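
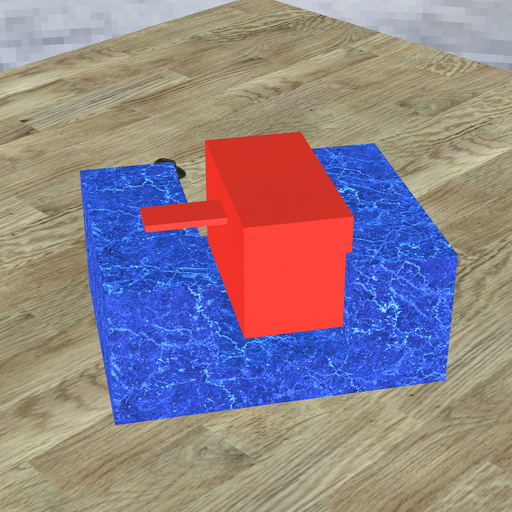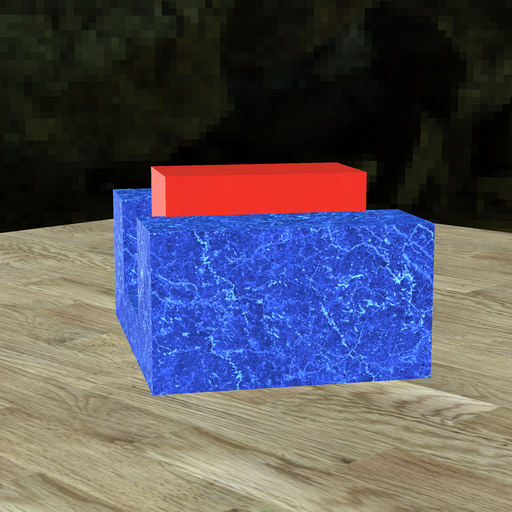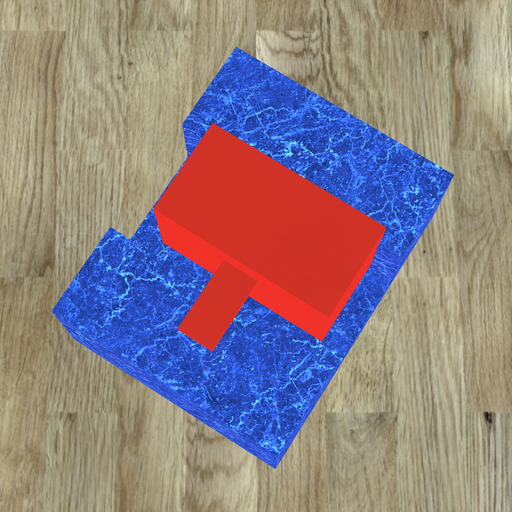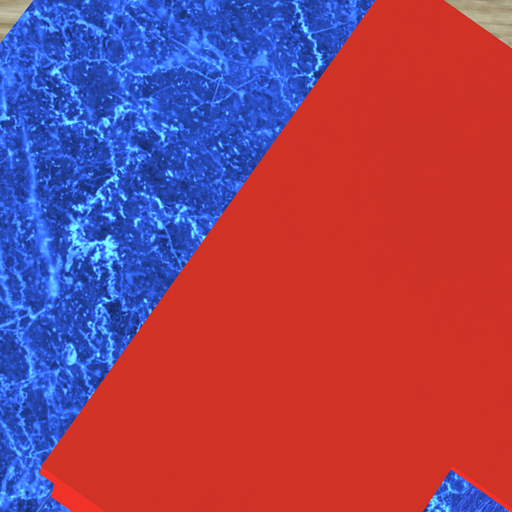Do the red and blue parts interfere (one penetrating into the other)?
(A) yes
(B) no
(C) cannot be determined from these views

(A) yes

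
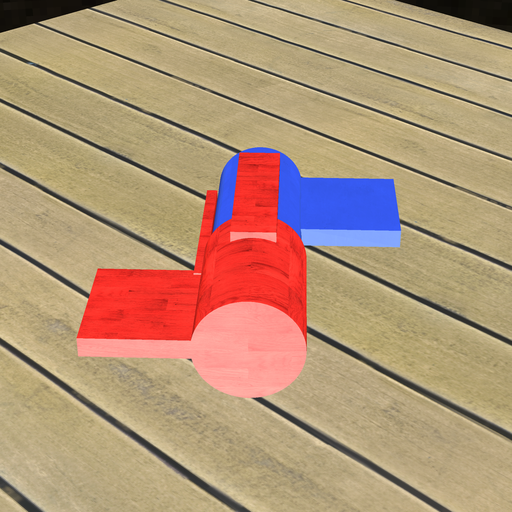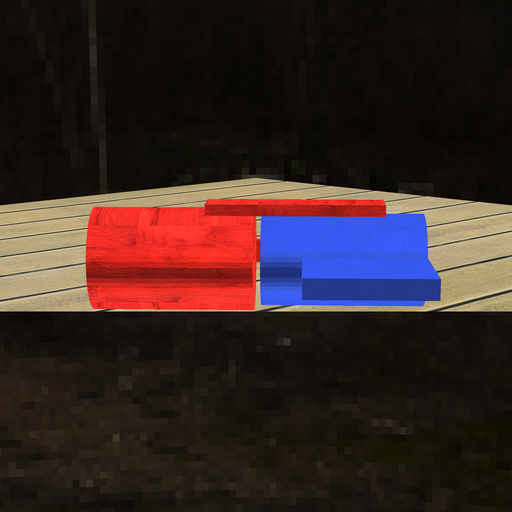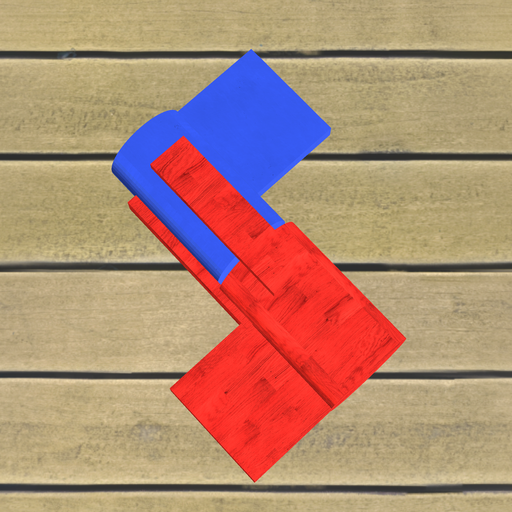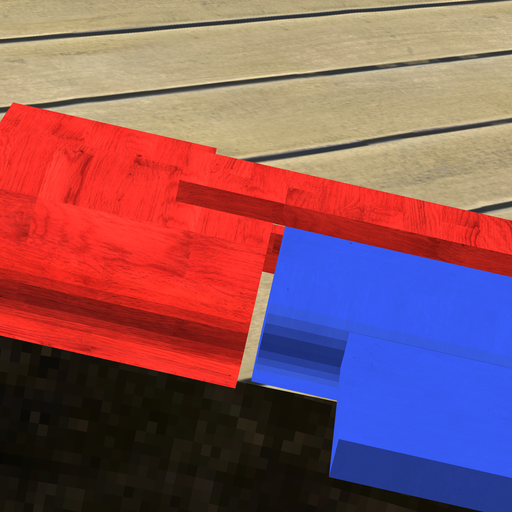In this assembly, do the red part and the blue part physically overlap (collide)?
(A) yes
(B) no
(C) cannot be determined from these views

(B) no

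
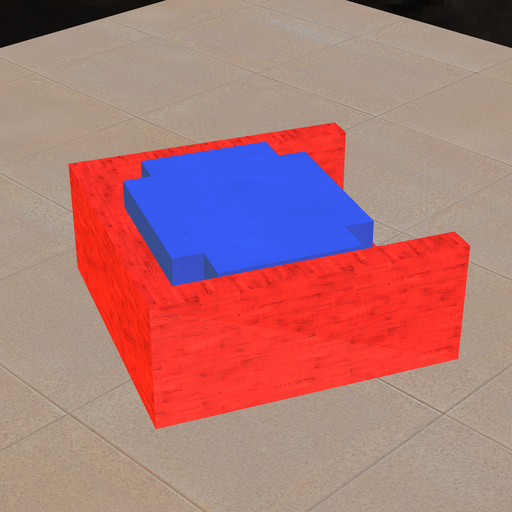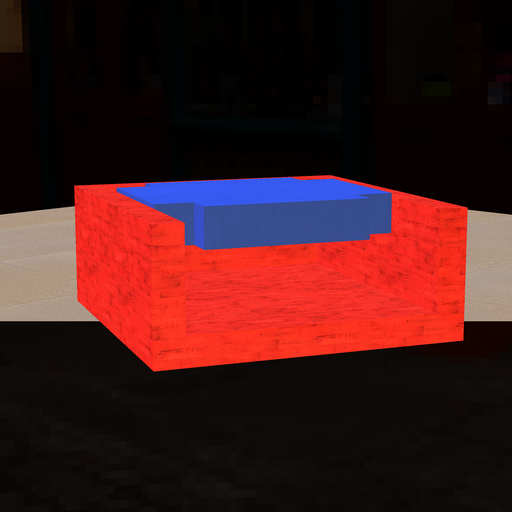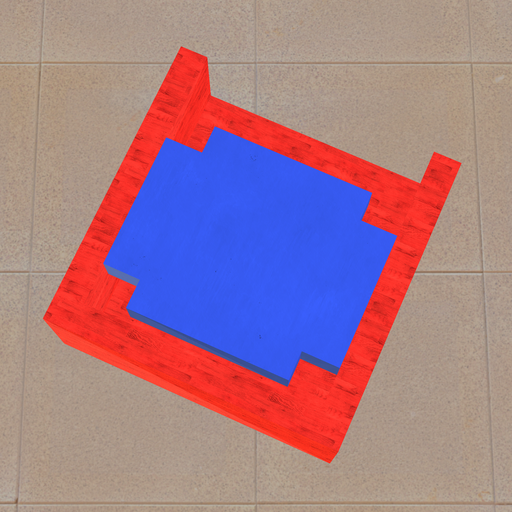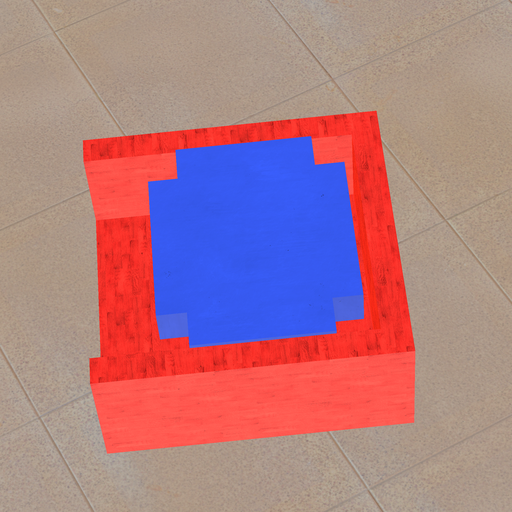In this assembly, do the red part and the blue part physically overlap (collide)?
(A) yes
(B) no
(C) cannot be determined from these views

(B) no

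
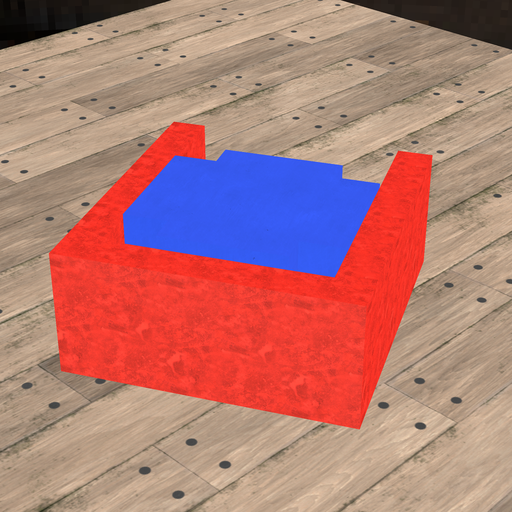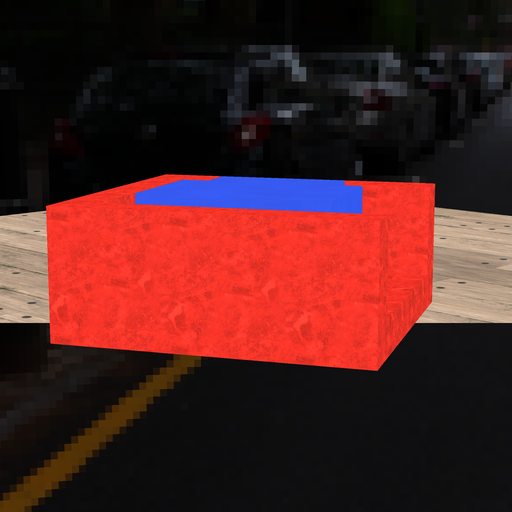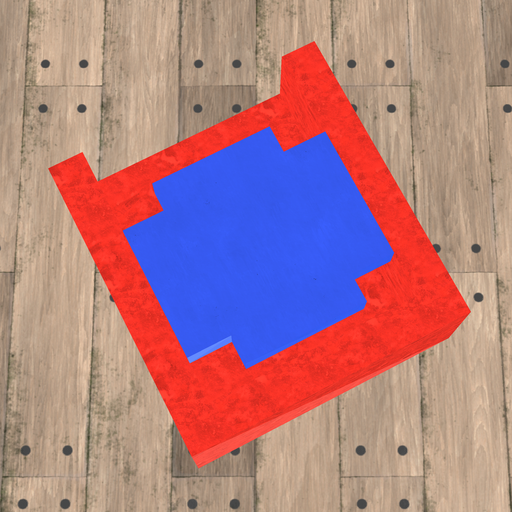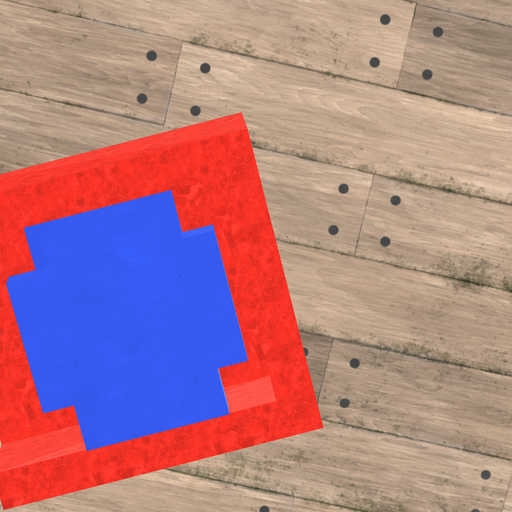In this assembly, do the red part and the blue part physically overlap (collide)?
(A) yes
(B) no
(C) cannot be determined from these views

(B) no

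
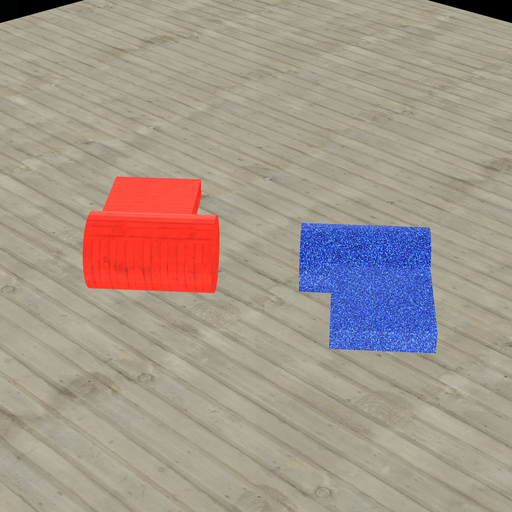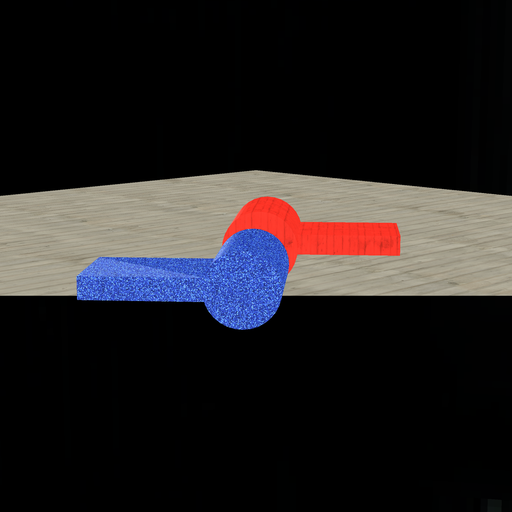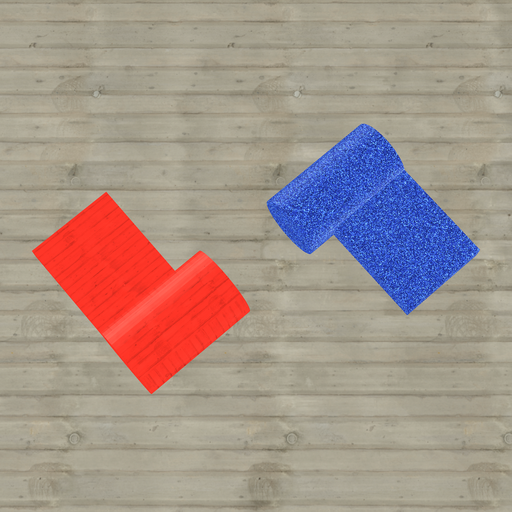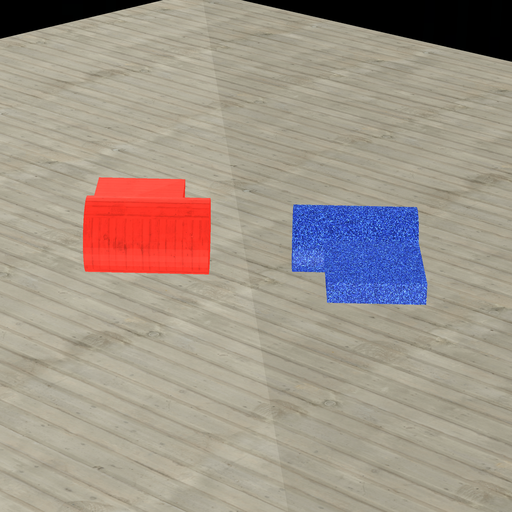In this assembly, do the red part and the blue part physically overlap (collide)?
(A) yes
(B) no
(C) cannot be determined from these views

(B) no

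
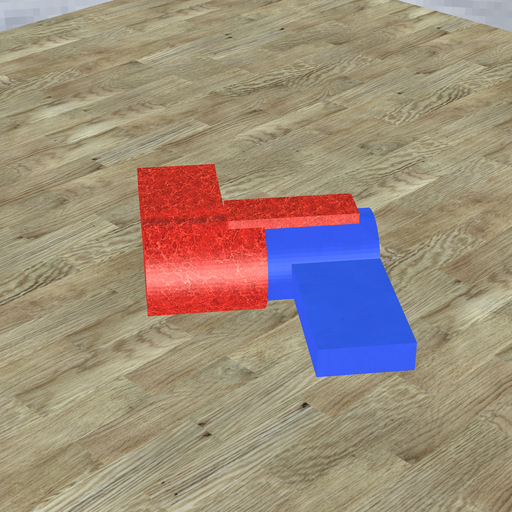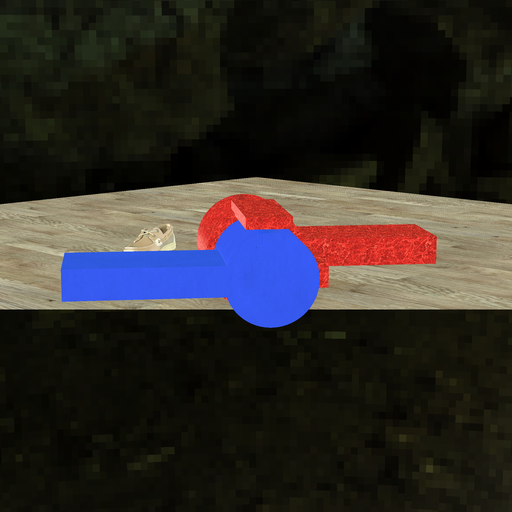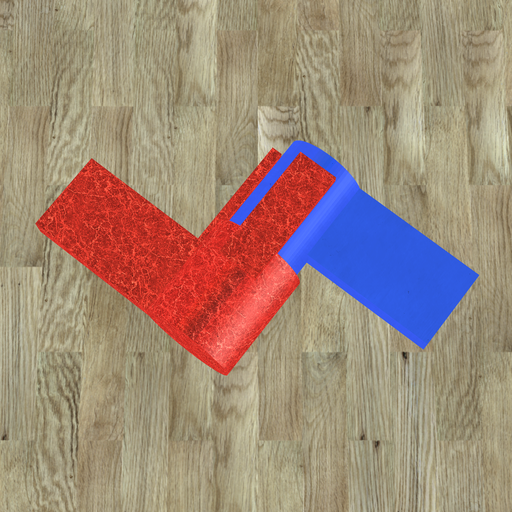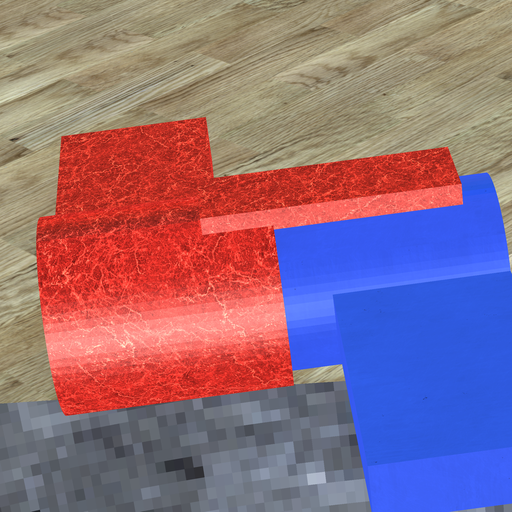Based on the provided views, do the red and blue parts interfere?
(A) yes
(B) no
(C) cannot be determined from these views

(A) yes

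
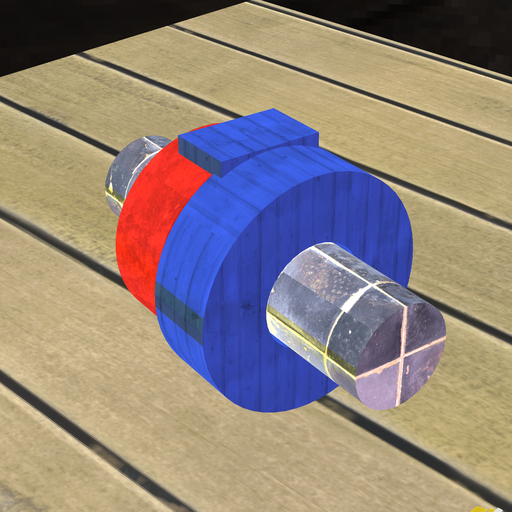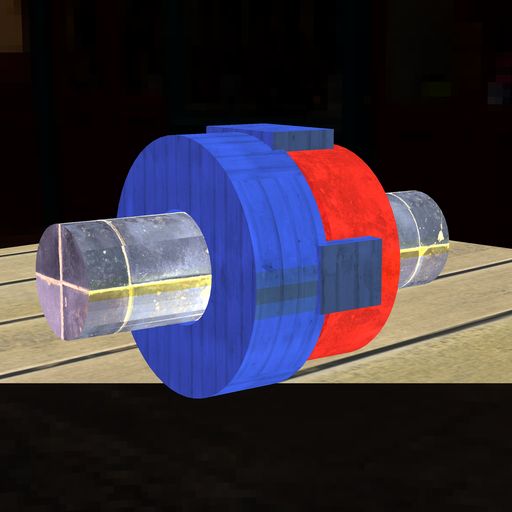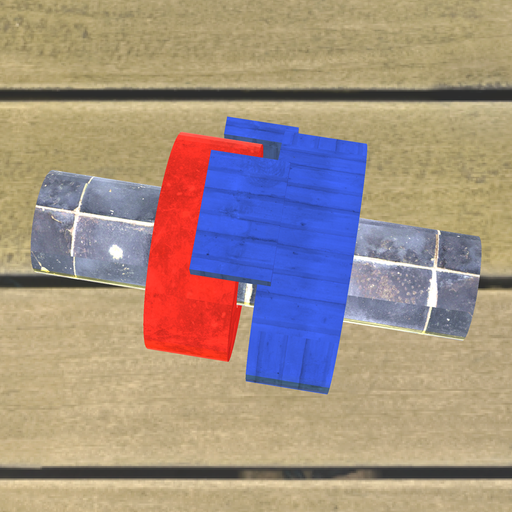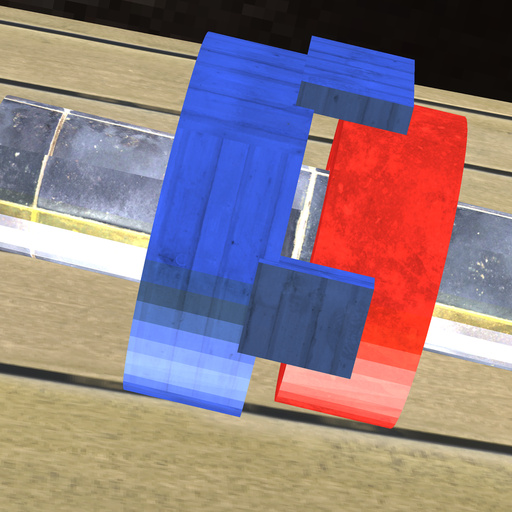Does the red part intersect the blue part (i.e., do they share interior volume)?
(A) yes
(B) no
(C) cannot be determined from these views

(B) no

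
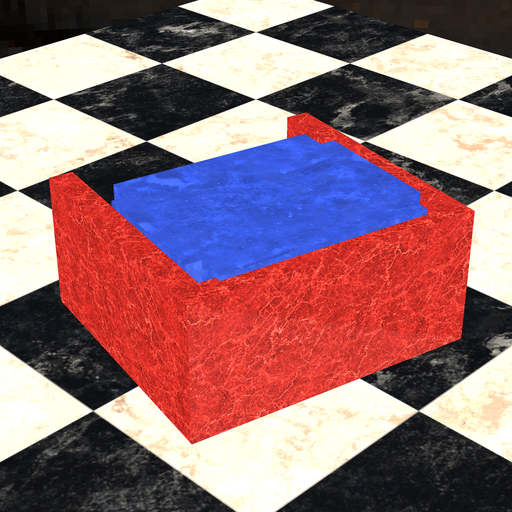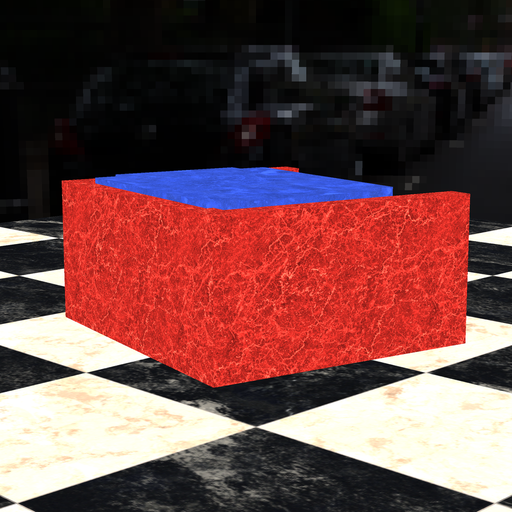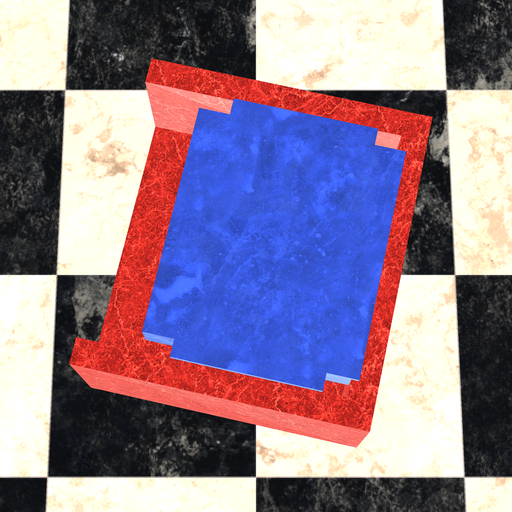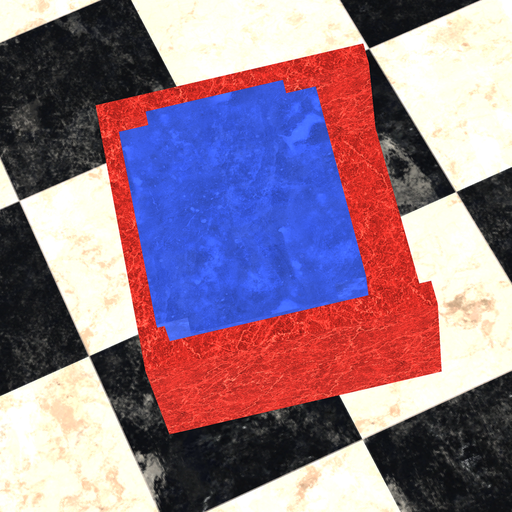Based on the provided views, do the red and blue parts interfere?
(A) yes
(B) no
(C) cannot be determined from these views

(A) yes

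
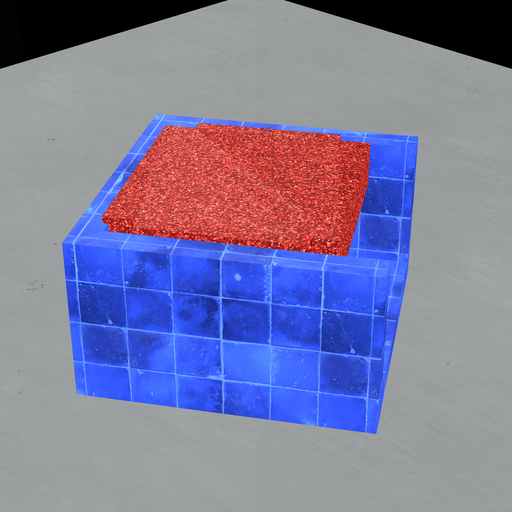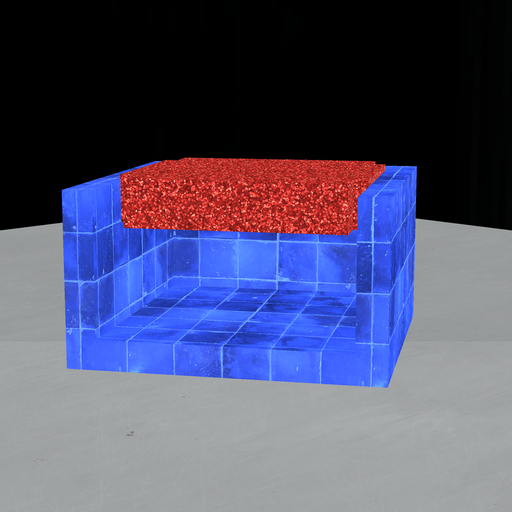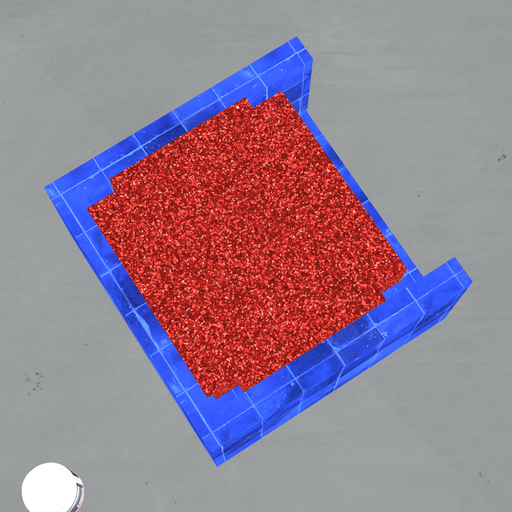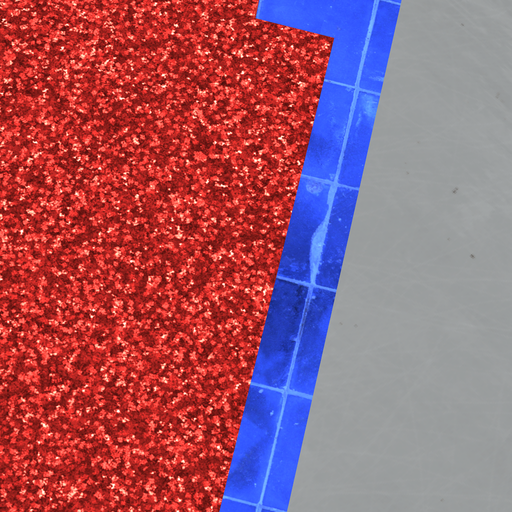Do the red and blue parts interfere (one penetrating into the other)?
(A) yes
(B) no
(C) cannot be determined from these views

(A) yes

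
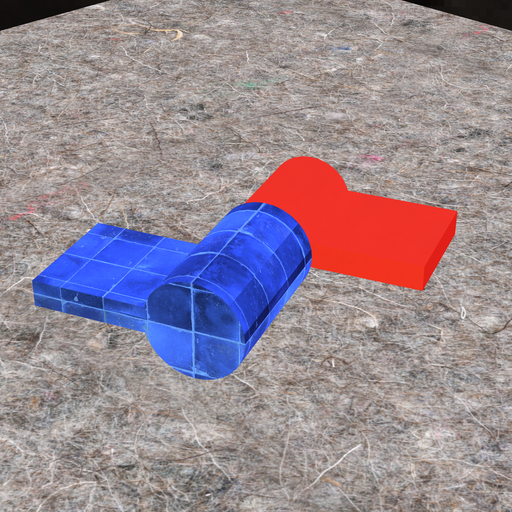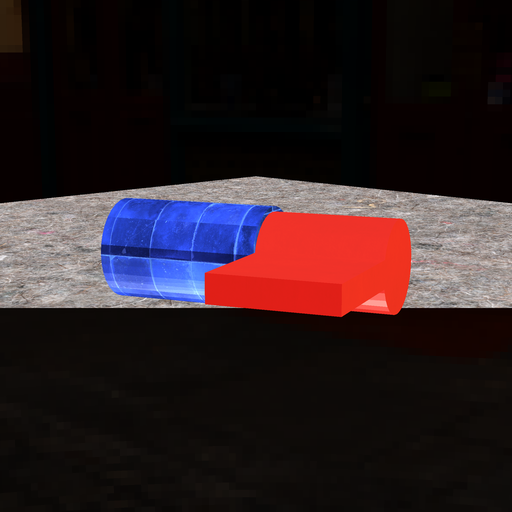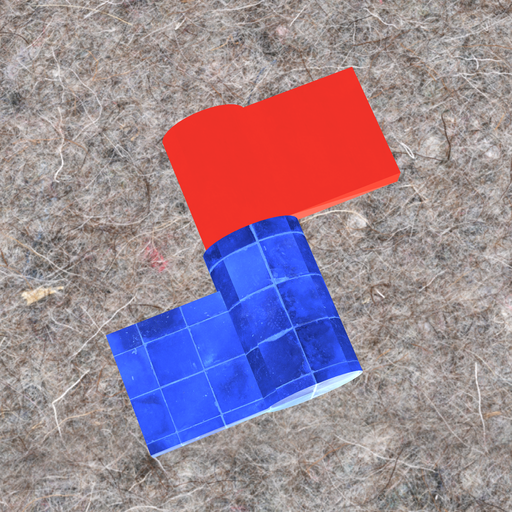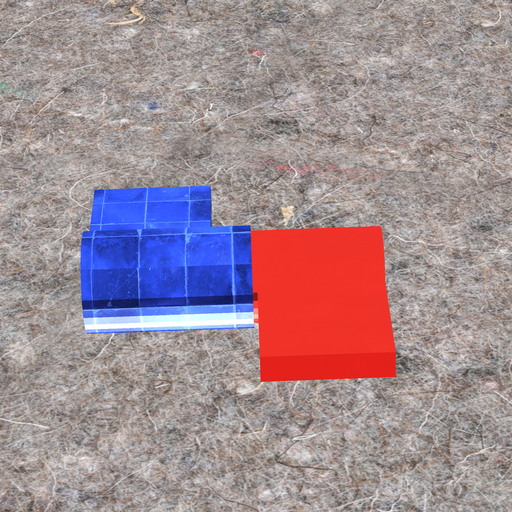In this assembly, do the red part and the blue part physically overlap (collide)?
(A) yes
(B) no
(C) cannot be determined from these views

(A) yes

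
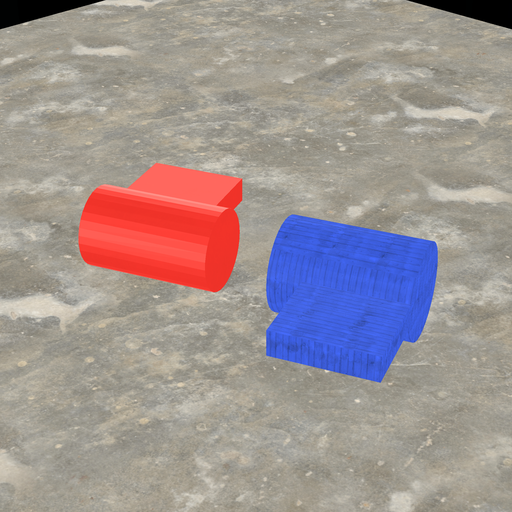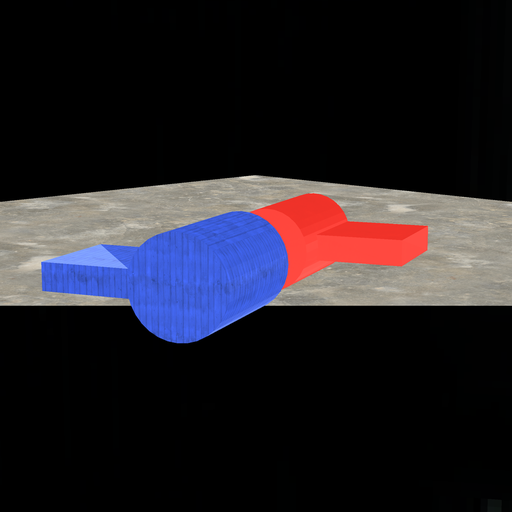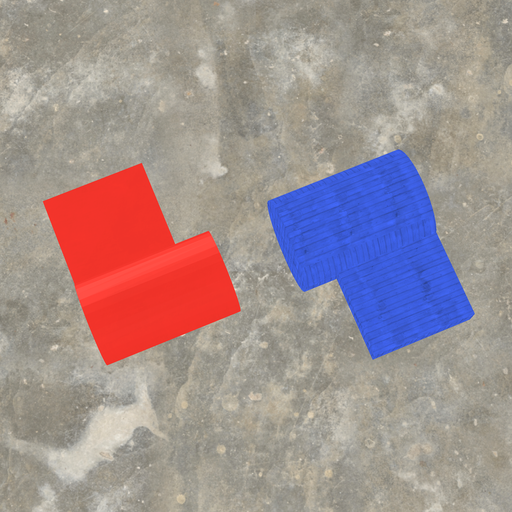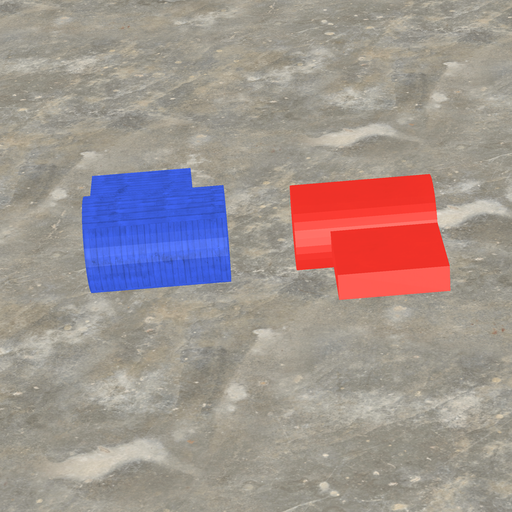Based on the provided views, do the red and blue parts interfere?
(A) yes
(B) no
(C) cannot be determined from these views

(B) no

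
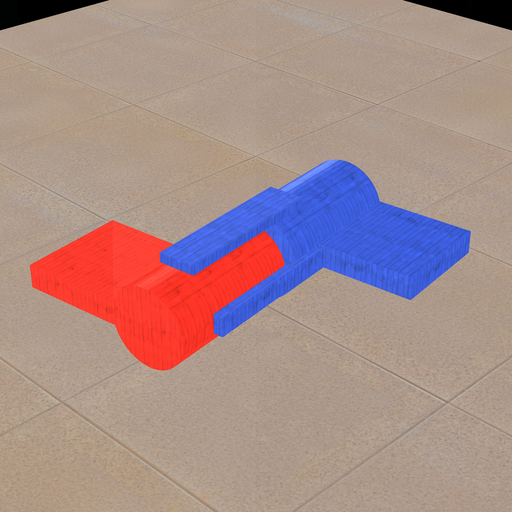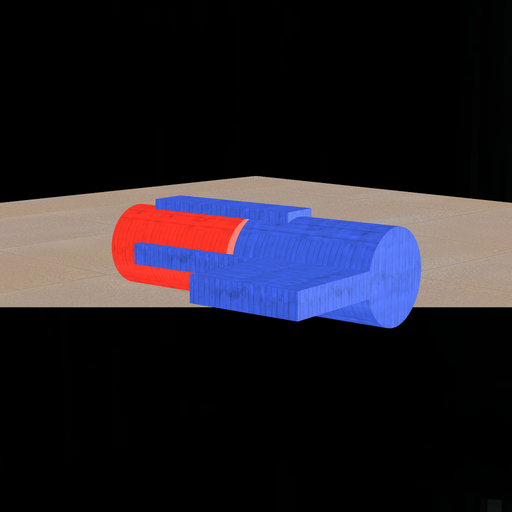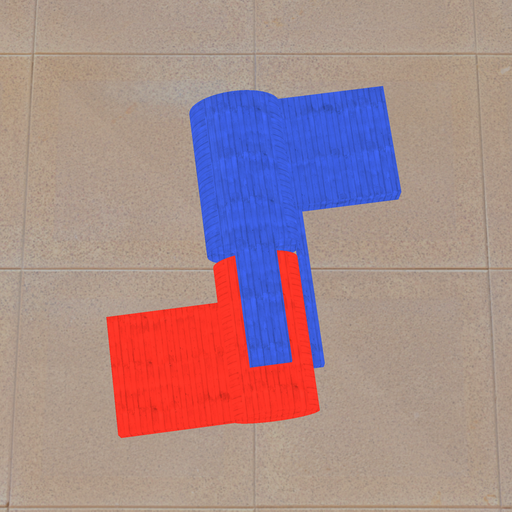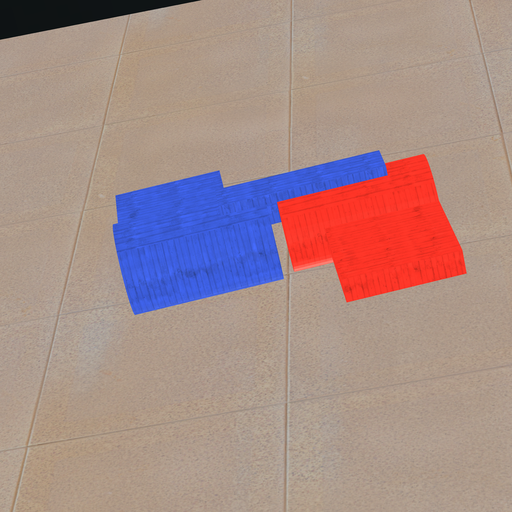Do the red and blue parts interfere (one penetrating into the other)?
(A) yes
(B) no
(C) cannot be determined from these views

(B) no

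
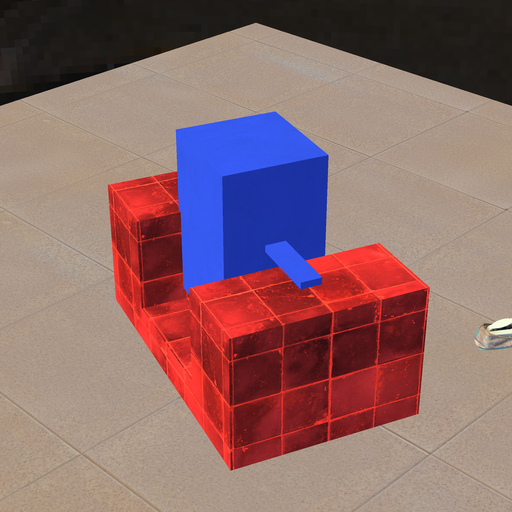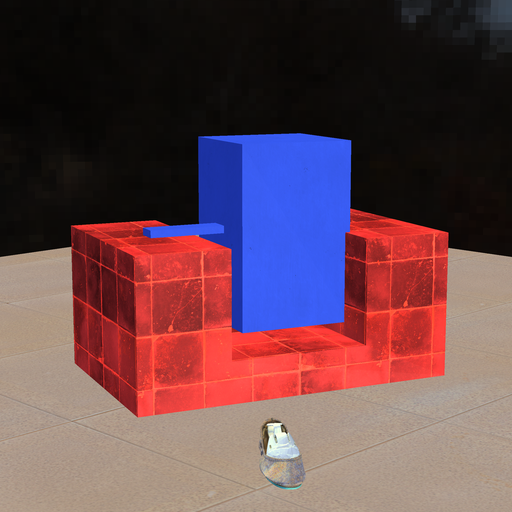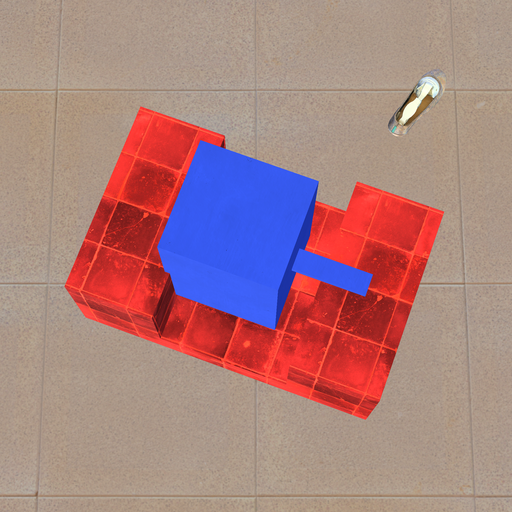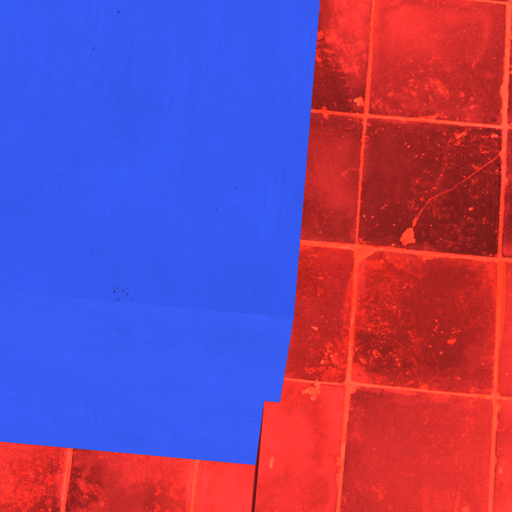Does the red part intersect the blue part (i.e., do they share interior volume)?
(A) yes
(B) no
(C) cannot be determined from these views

(A) yes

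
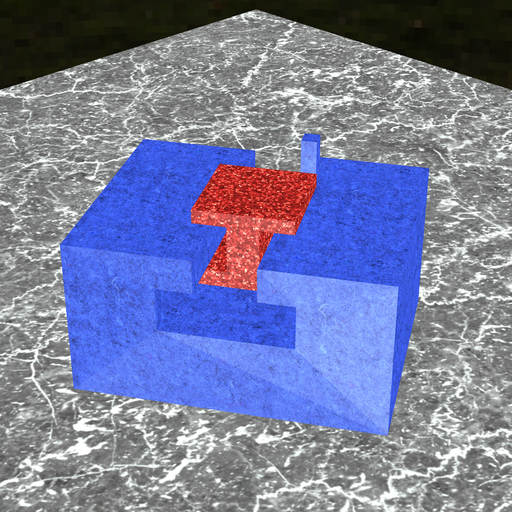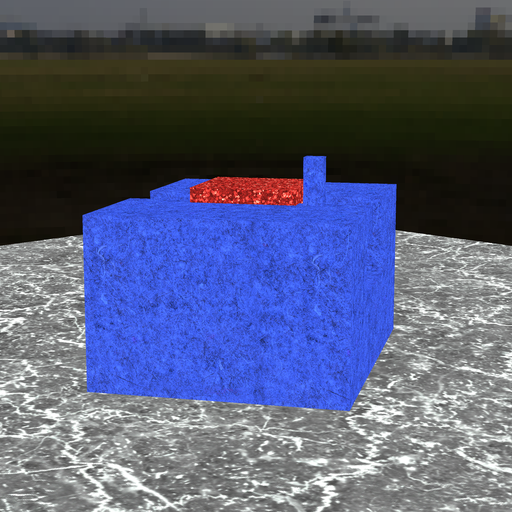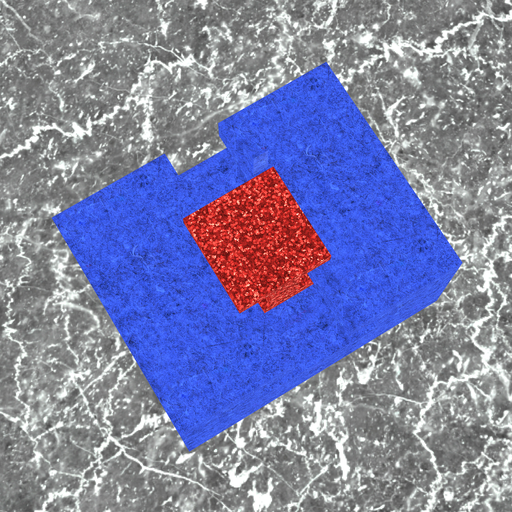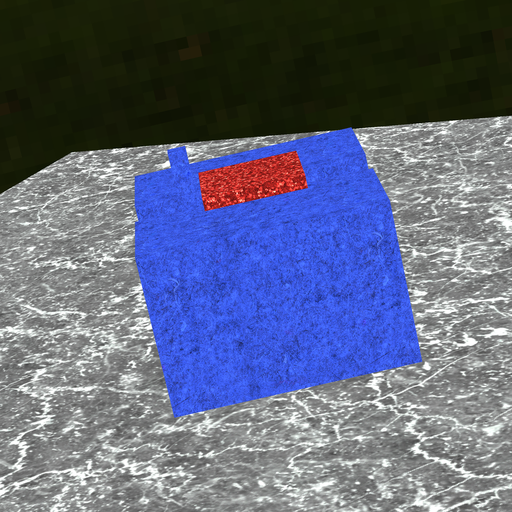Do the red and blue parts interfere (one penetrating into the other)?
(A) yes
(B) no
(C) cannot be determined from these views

(B) no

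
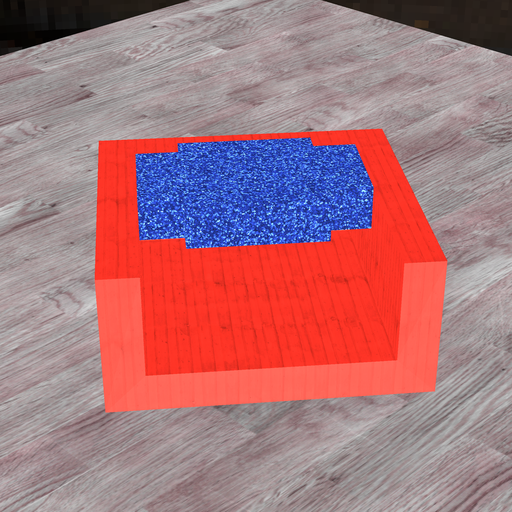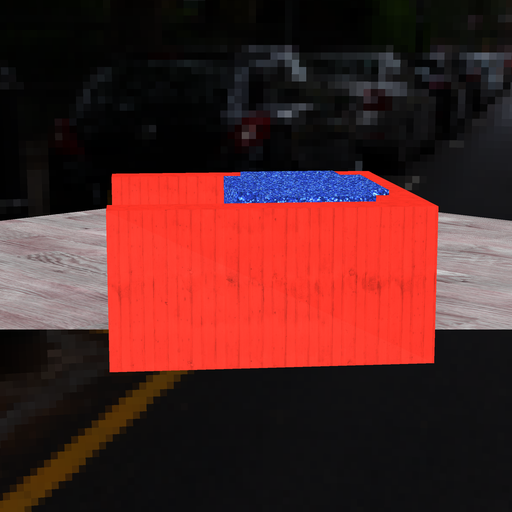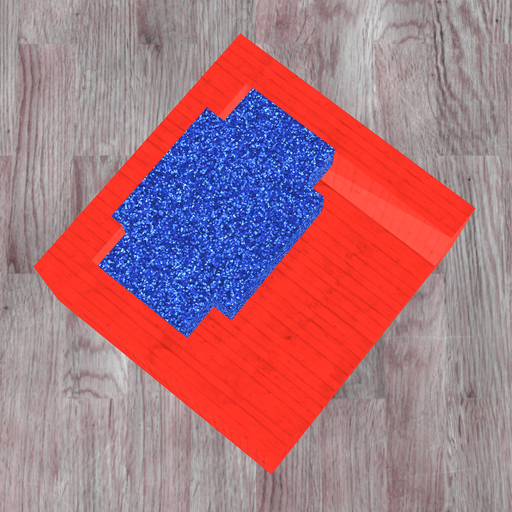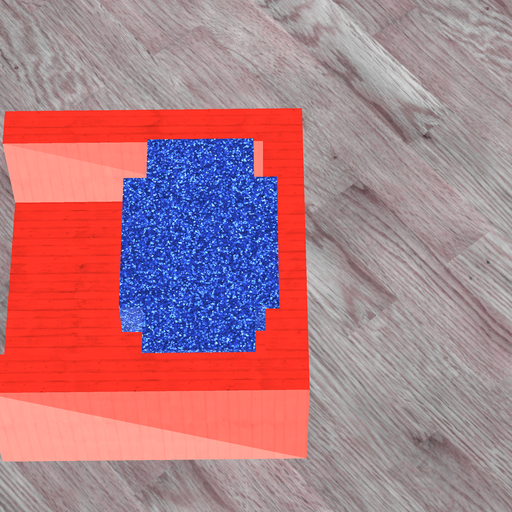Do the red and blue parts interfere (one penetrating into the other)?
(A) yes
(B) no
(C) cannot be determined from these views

(A) yes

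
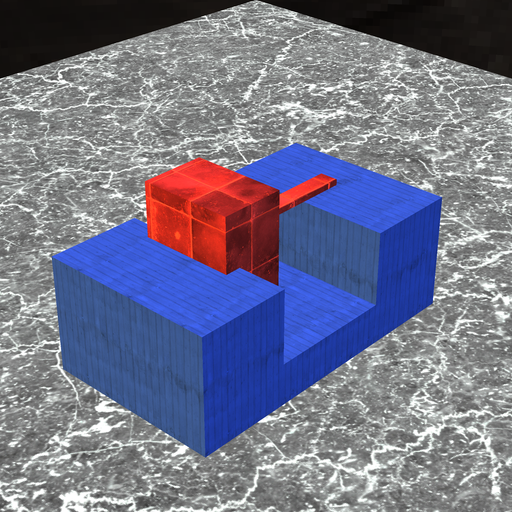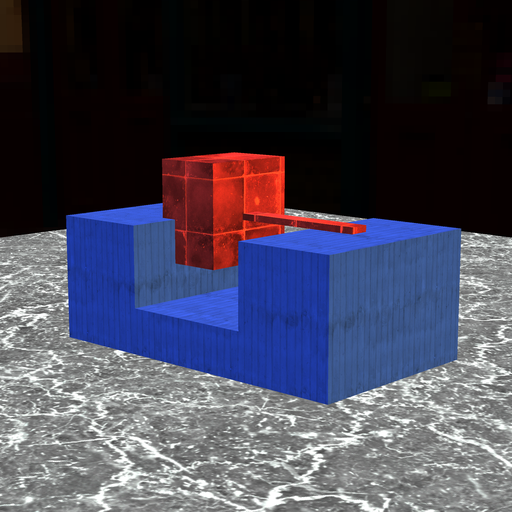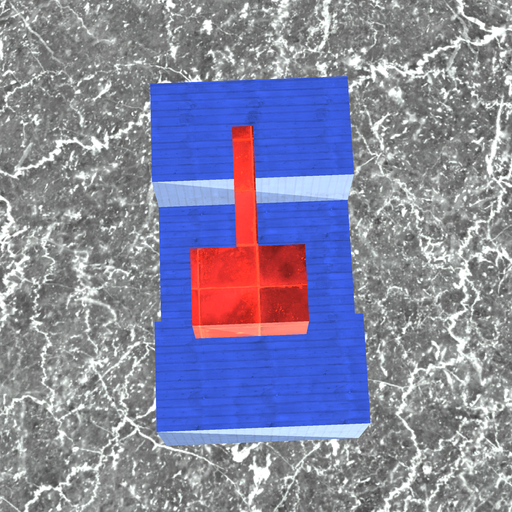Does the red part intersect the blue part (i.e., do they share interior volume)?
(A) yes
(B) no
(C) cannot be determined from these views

(A) yes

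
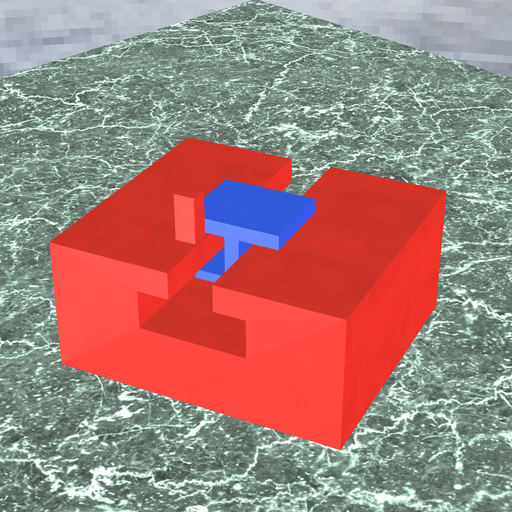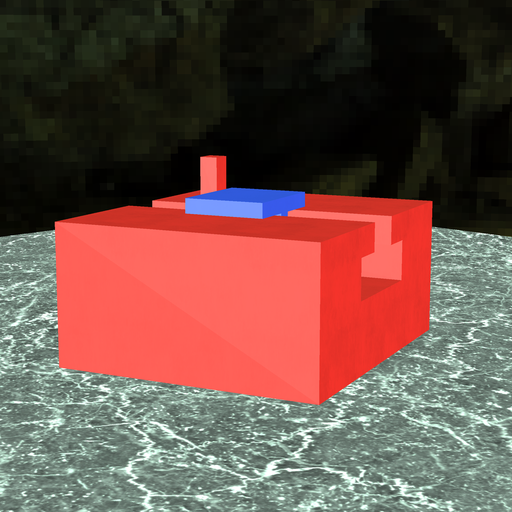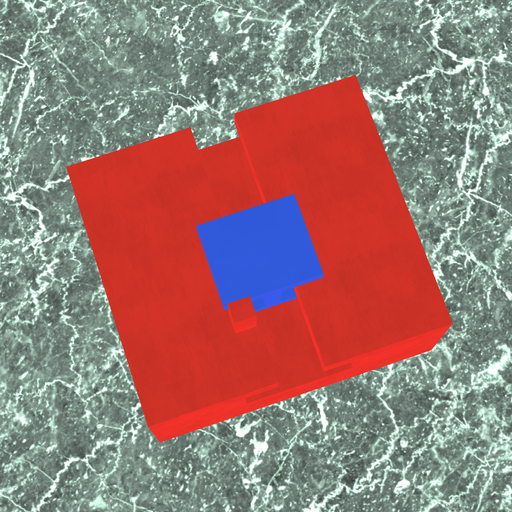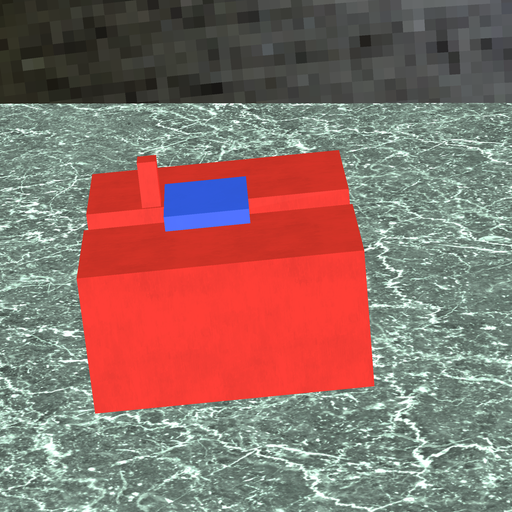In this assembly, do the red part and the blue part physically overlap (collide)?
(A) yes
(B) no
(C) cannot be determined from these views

(B) no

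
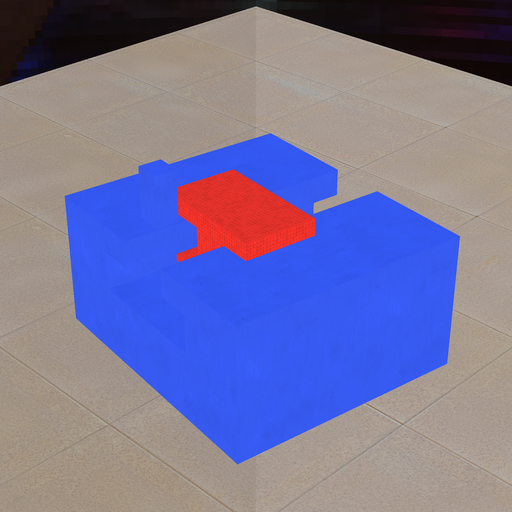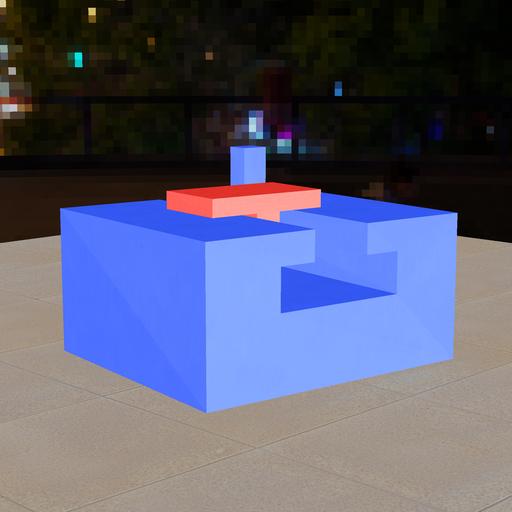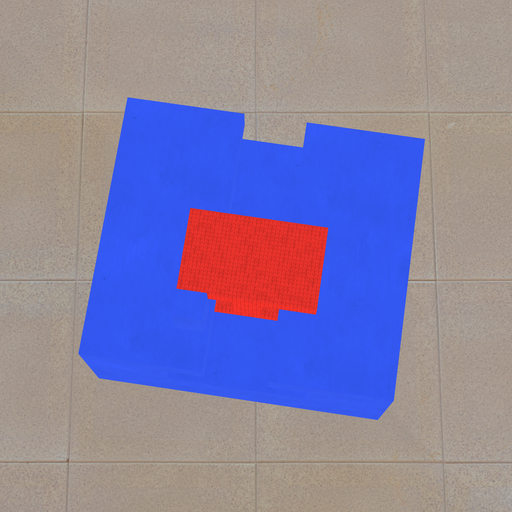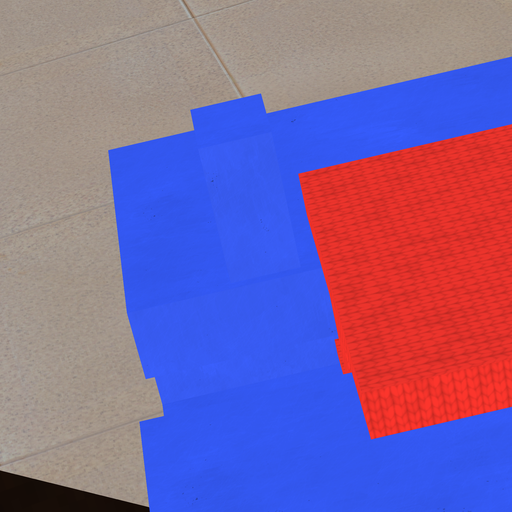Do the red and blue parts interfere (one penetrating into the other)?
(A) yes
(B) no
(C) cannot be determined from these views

(B) no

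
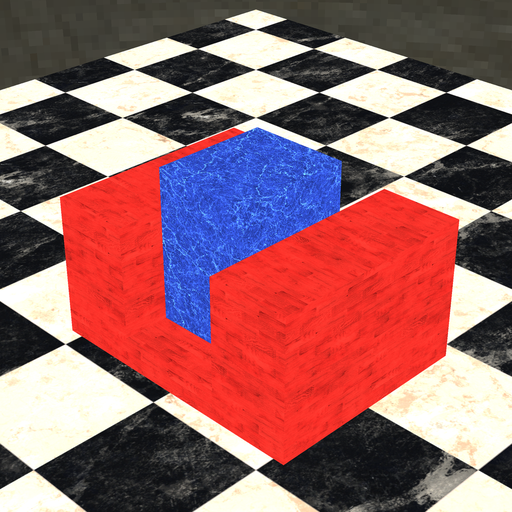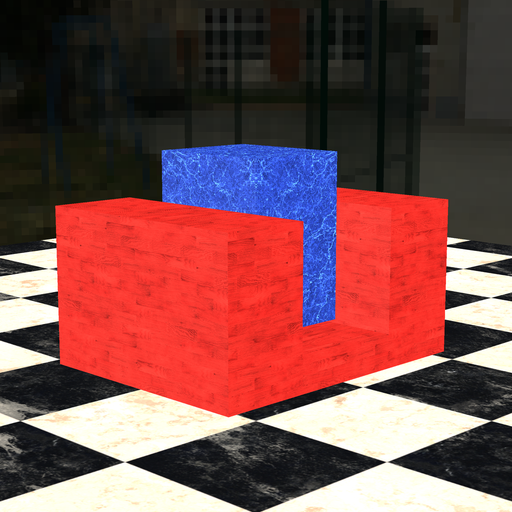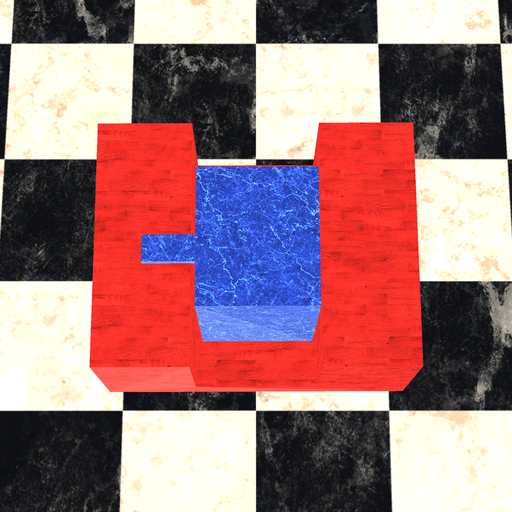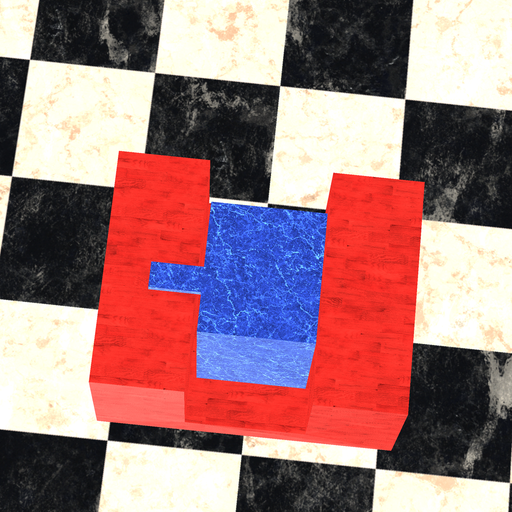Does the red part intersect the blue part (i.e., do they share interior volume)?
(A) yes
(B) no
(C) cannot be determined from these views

(B) no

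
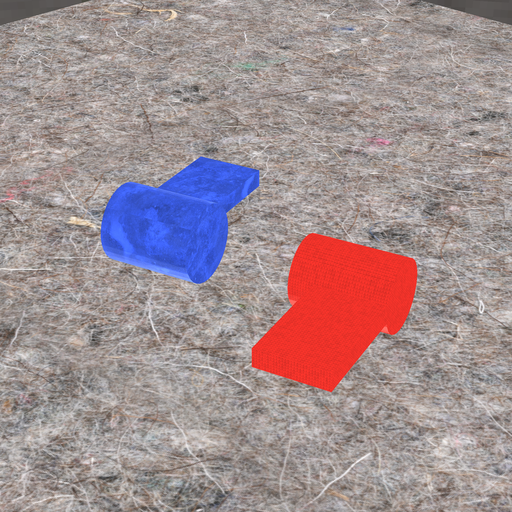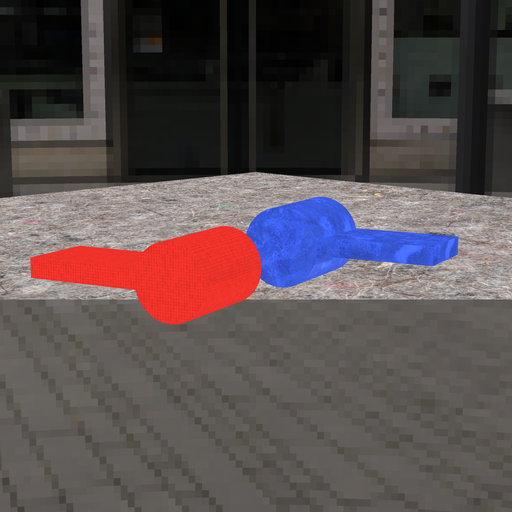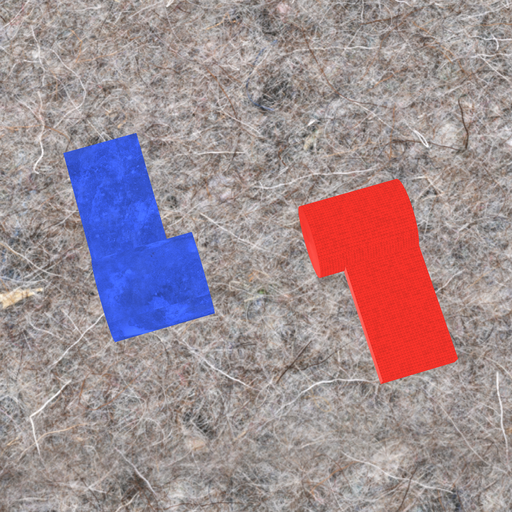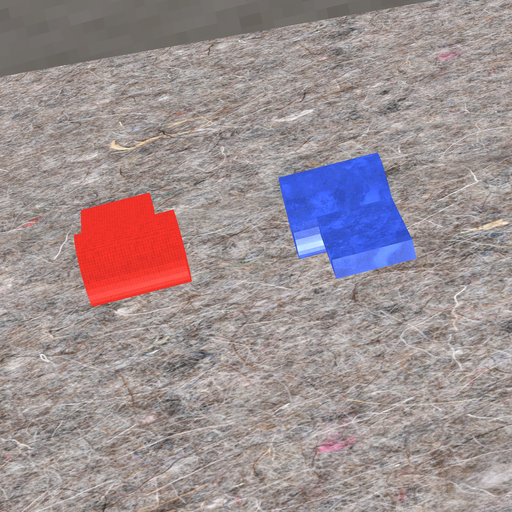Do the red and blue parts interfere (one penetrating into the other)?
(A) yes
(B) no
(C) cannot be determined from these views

(B) no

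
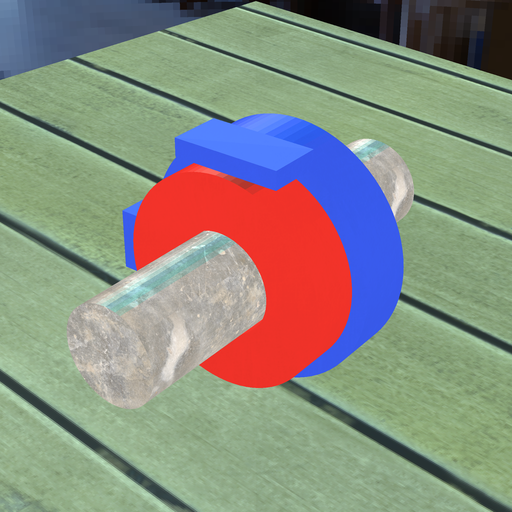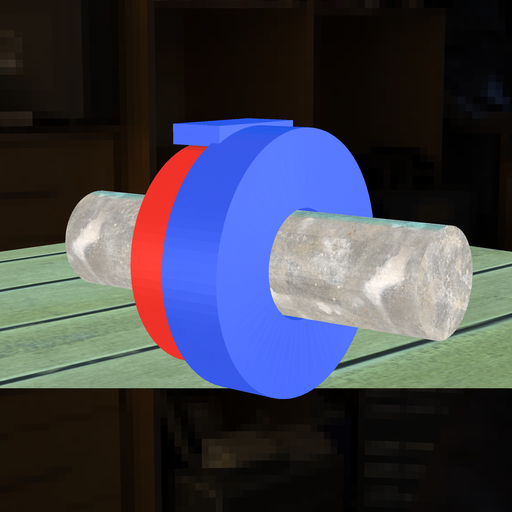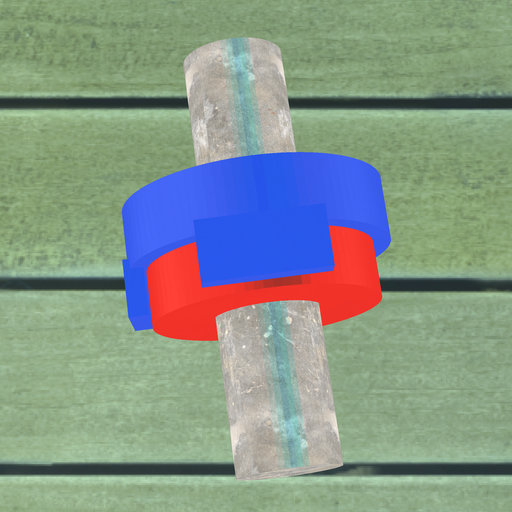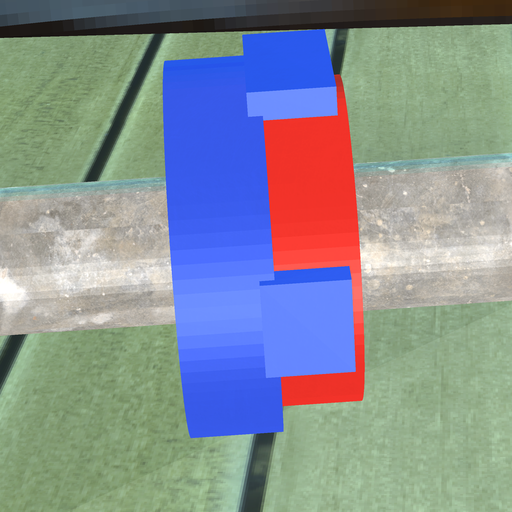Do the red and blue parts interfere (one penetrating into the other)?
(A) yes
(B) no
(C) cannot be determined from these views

(A) yes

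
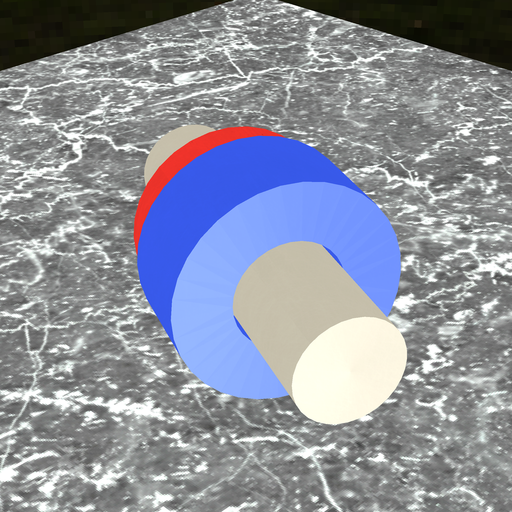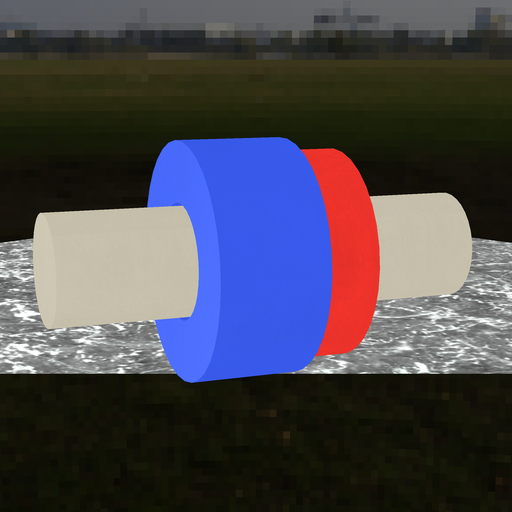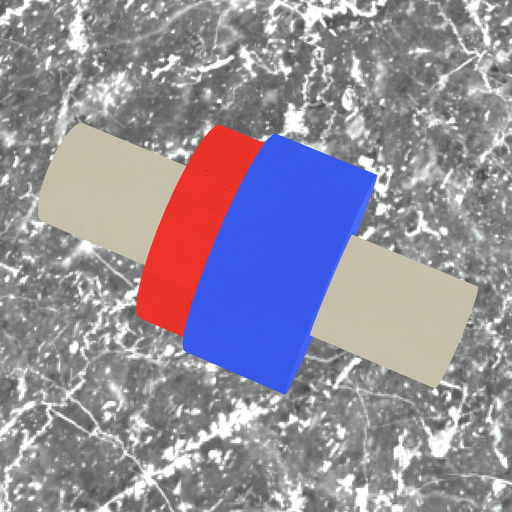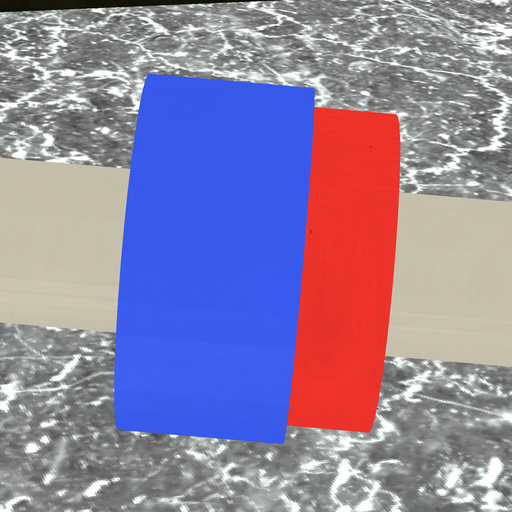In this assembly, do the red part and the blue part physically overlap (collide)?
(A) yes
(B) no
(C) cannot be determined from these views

(A) yes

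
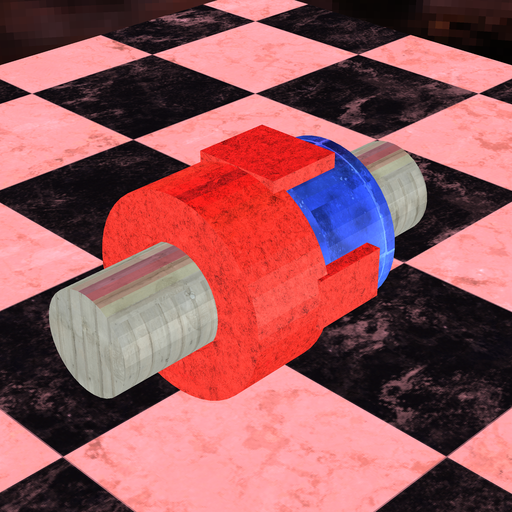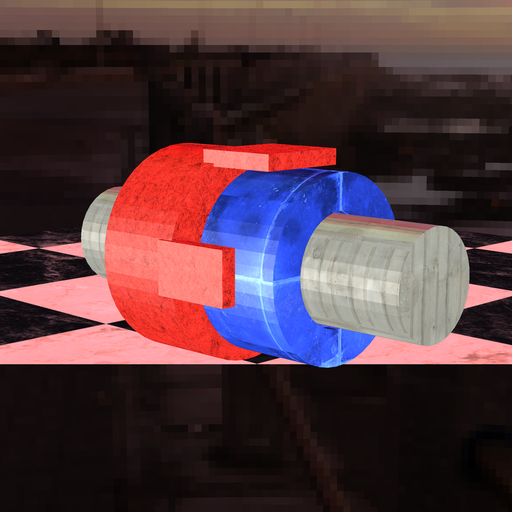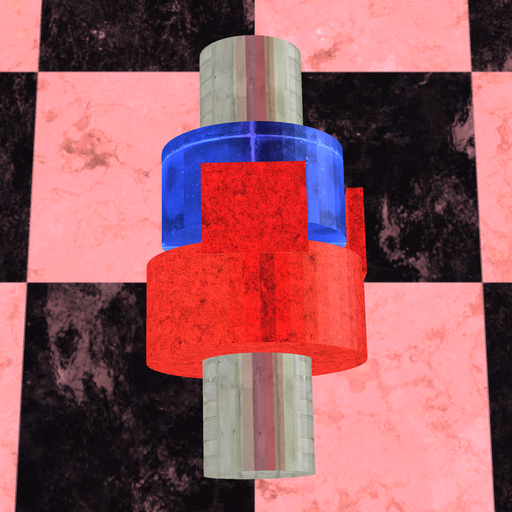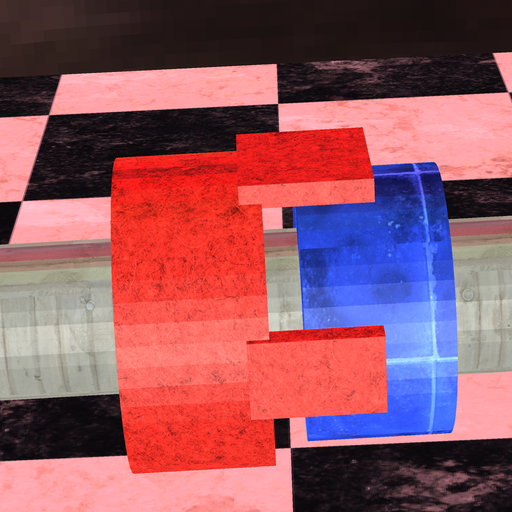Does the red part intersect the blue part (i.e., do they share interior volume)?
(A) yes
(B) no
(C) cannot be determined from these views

(B) no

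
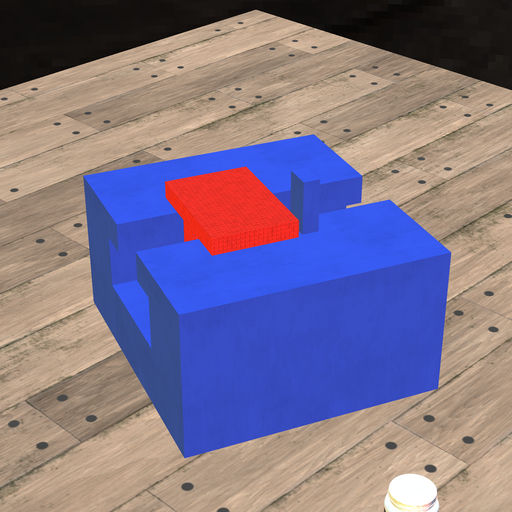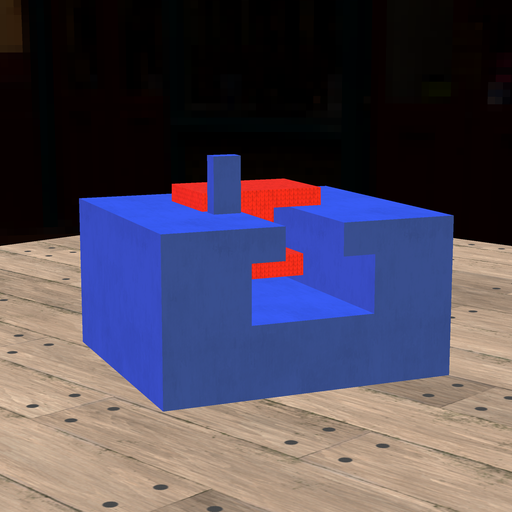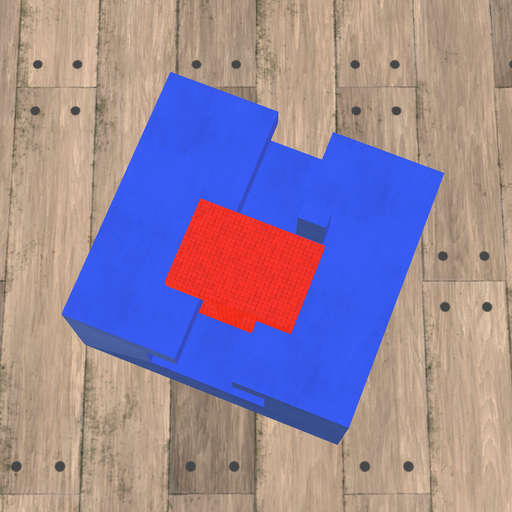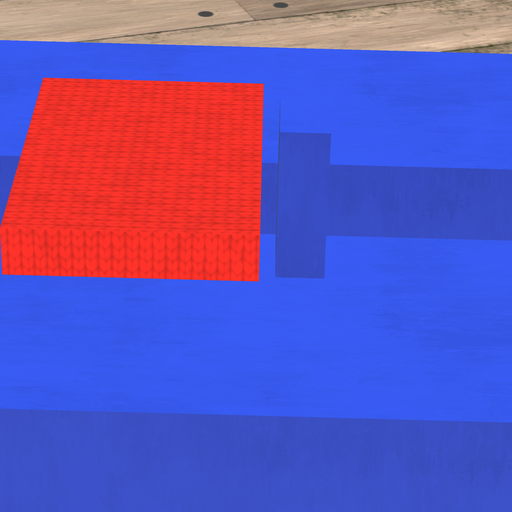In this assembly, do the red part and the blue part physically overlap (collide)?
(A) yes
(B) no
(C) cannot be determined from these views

(B) no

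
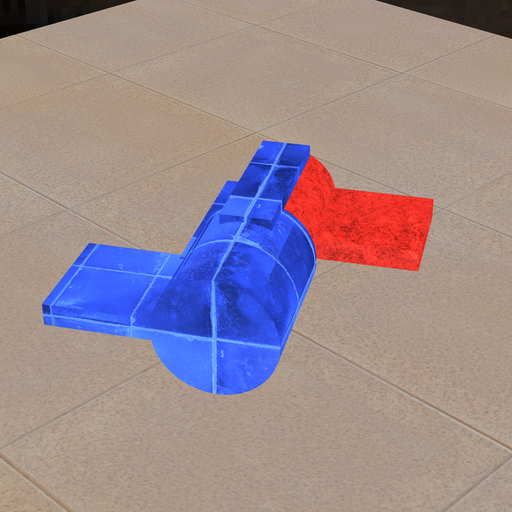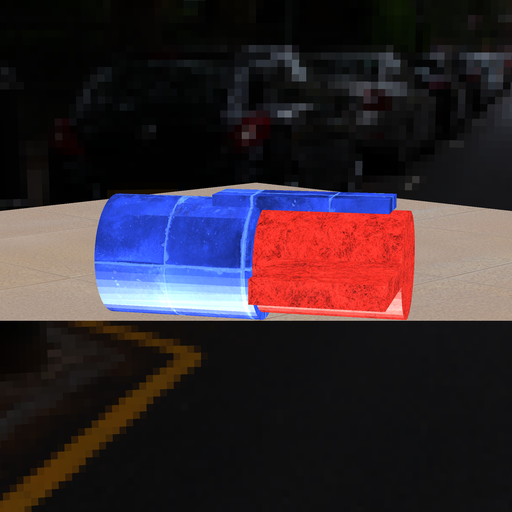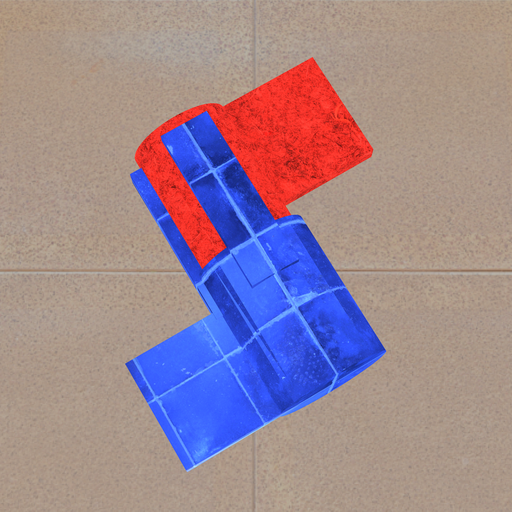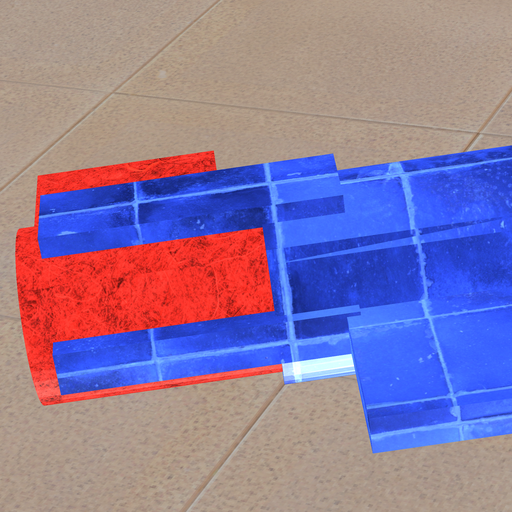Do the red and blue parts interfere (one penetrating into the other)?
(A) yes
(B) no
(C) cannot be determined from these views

(A) yes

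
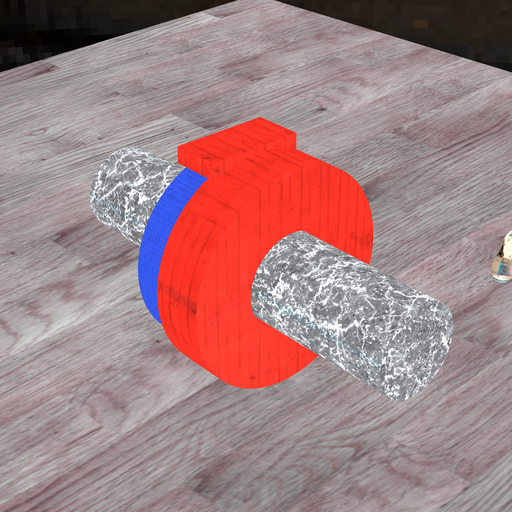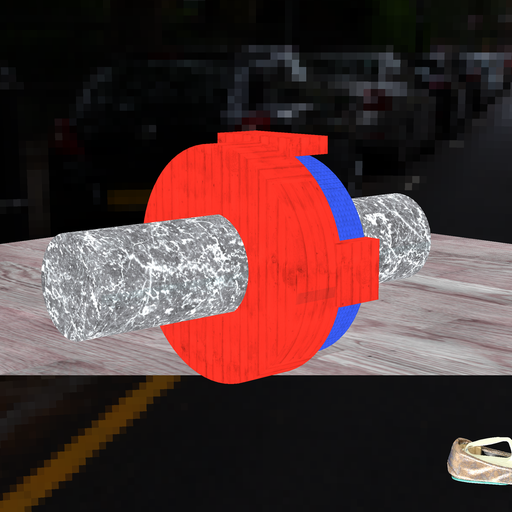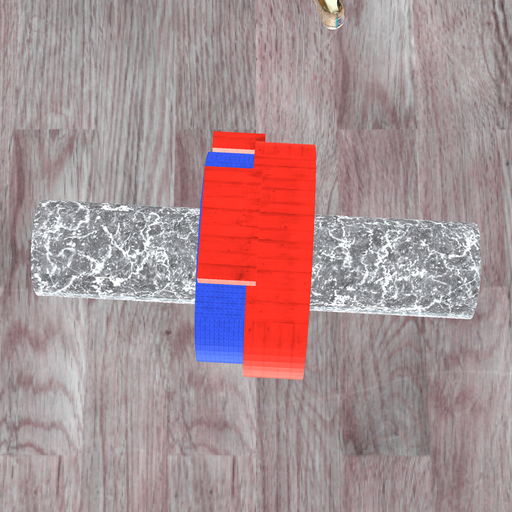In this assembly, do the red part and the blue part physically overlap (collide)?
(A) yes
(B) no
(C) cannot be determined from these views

(A) yes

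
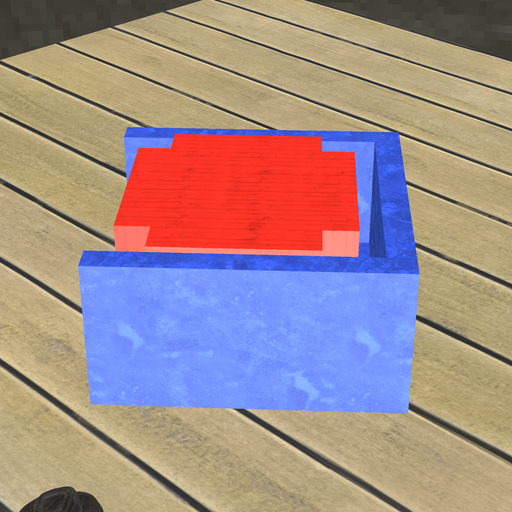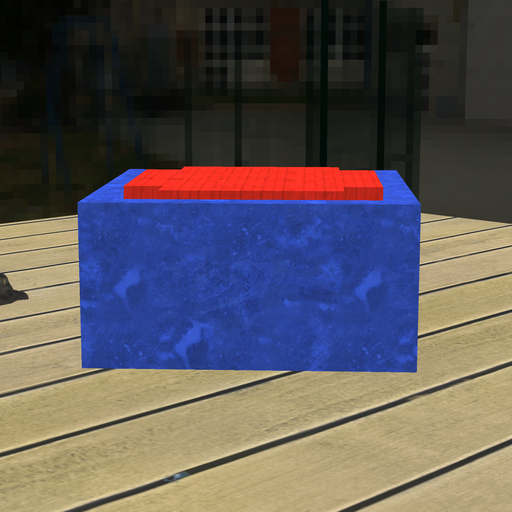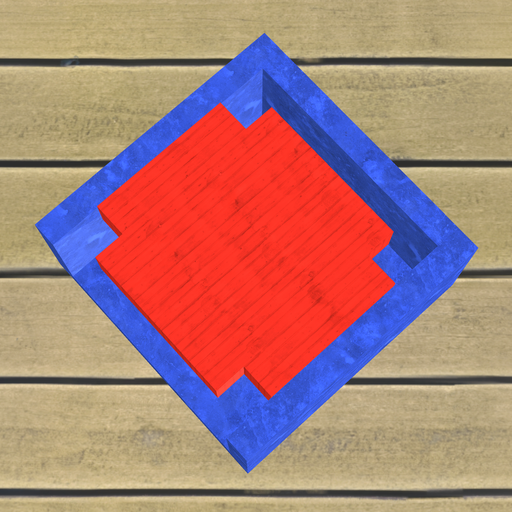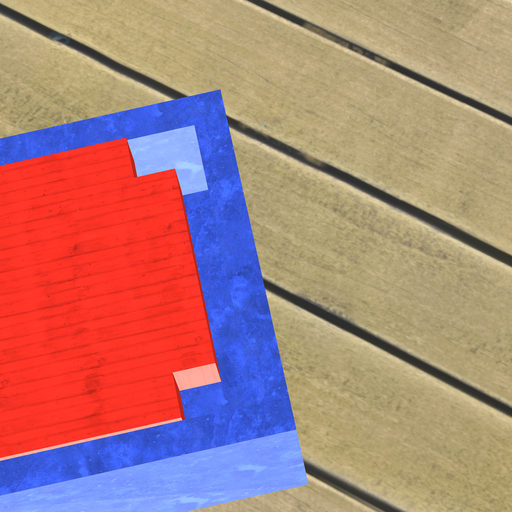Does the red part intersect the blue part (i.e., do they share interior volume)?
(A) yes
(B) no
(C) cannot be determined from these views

(B) no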